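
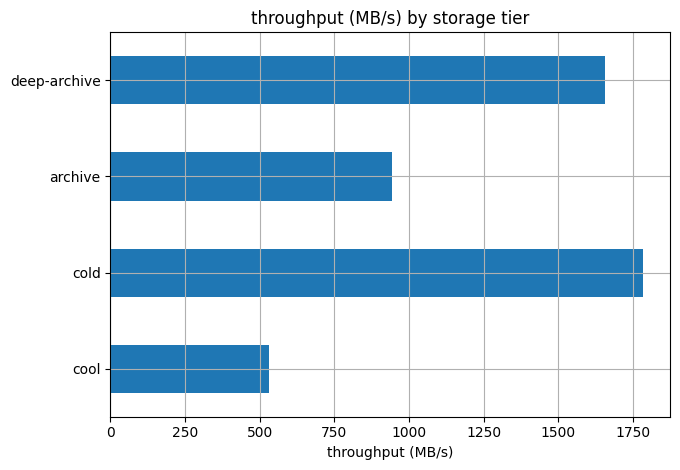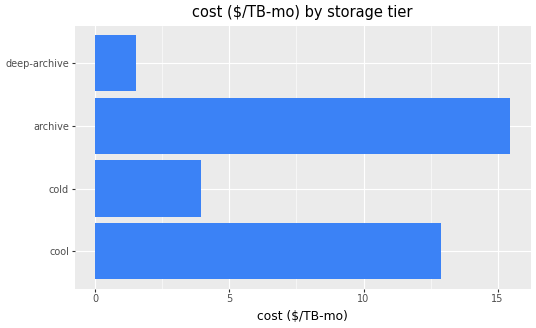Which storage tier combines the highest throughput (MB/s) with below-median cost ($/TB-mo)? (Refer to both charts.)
cold

Chart 2 median cost ($/TB-mo) ≈ 8; below-median storage tiers: cold, deep-archive. Among those, cold has the highest throughput (MB/s) (≈ 1800).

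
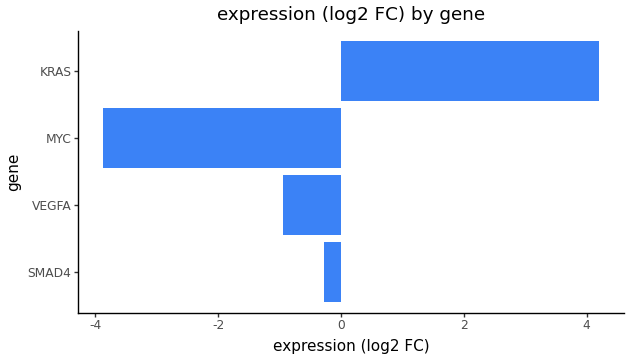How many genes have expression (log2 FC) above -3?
Above -3: SMAD4, VEGFA, KRAS.

3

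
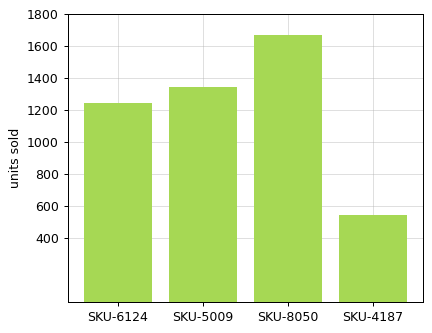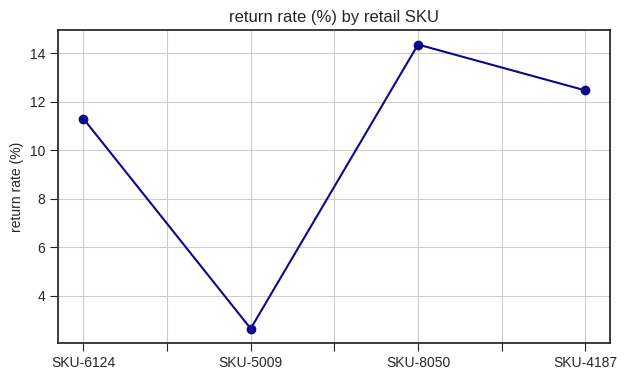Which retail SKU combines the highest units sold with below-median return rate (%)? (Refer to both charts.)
SKU-5009

Chart 2 median return rate (%) ≈ 12; below-median retail SKUs: SKU-6124, SKU-5009. Among those, SKU-5009 has the highest units sold (≈ 1400).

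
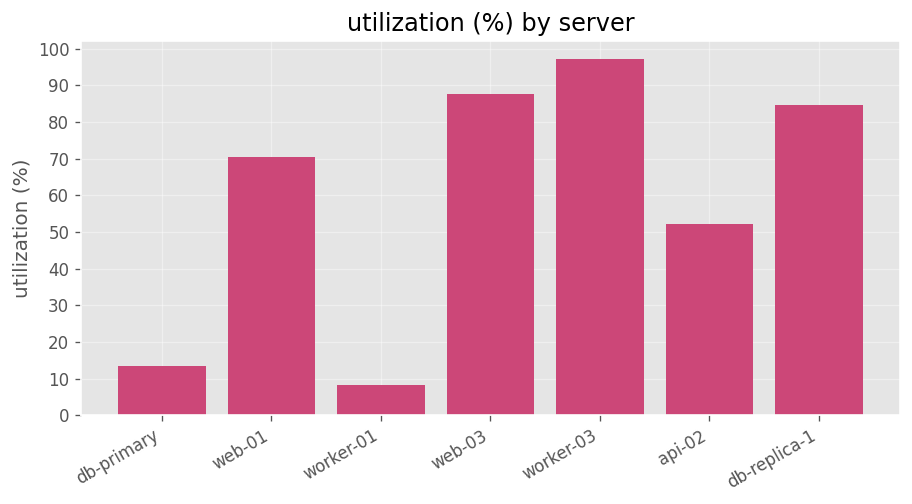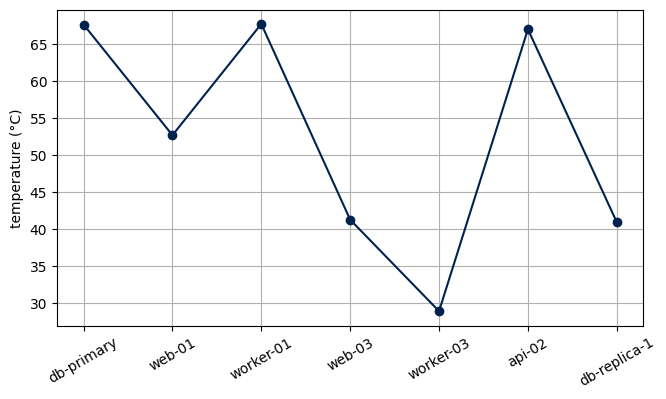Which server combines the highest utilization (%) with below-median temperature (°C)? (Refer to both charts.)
worker-03

Chart 2 median temperature (°C) ≈ 50; below-median servers: web-03, worker-03, db-replica-1. Among those, worker-03 has the highest utilization (%) (≈ 100).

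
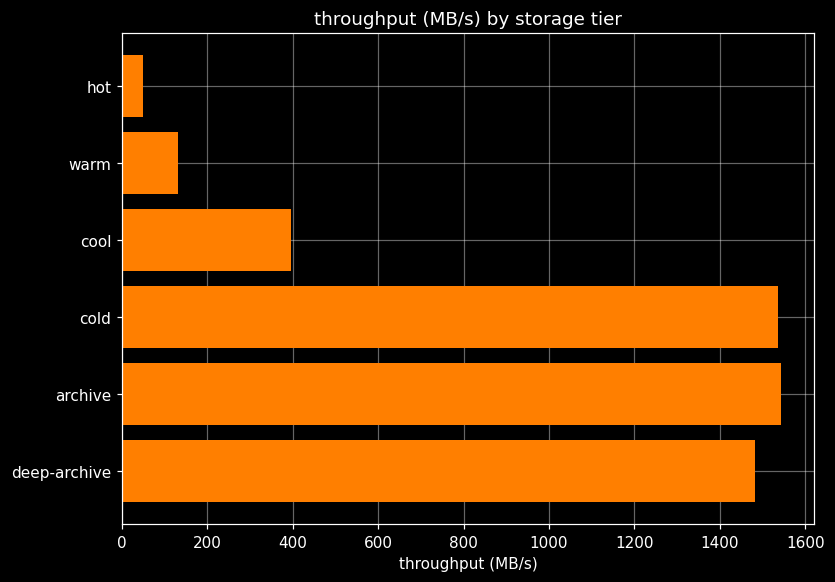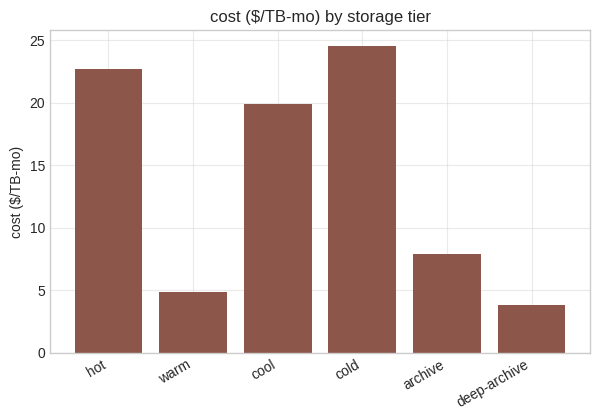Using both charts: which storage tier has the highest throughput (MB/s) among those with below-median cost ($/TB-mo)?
Chart 2 median cost ($/TB-mo) ≈ 15; below-median storage tiers: warm, archive, deep-archive. Among those, archive has the highest throughput (MB/s) (≈ 1600).

archive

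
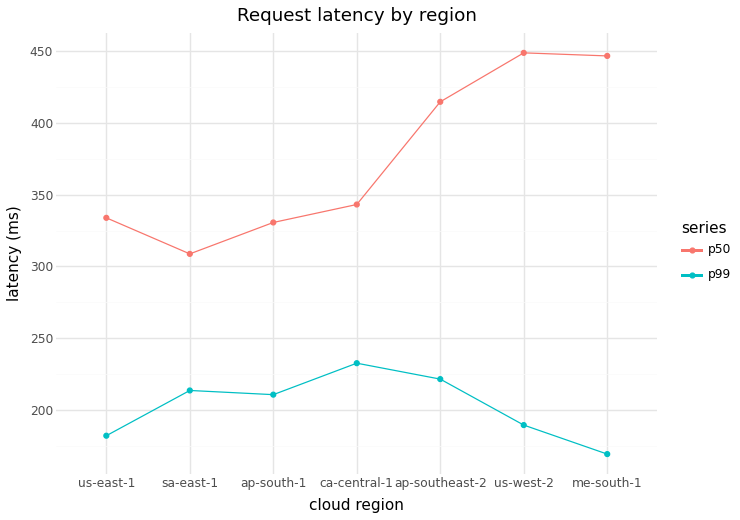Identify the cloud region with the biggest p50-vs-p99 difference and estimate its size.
me-south-1, ≈ 275 ms

me-south-1: p50 ≈ 450, p99 ≈ 175 → gap ≈ 275. Next-largest (us-west-2) is only ≈ 250.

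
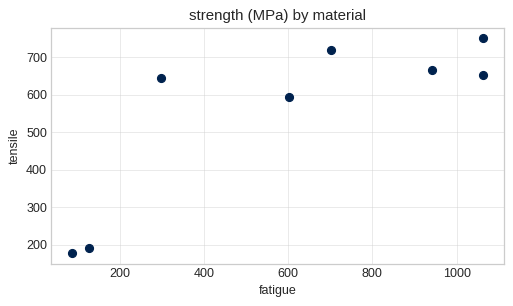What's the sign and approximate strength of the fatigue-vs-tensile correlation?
positive, strong

Points are positively correlated; strong (|r| ≈ 0.8).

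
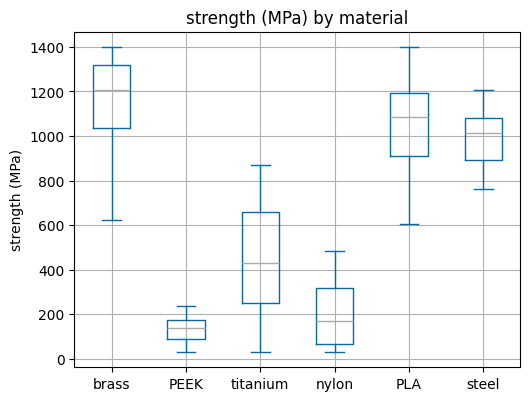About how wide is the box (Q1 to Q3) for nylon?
Q3 ≈ 300, Q1 ≈ 100; IQR ≈ 200.

≈ 200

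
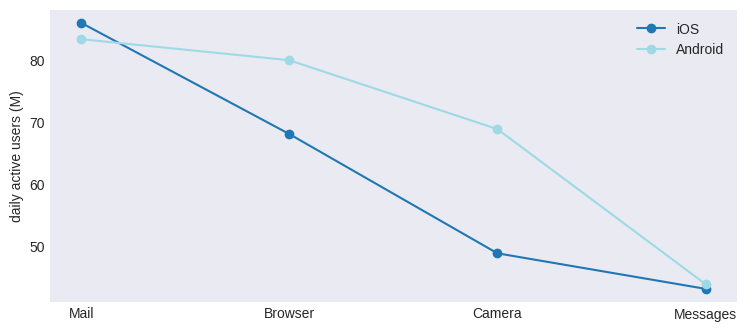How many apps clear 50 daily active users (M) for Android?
3

Above 50: Mail, Browser, Camera.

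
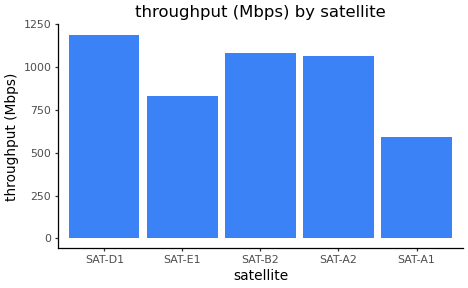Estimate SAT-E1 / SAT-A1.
≈ 1.33×

SAT-E1 ≈ 800, SAT-A1 ≈ 600; 800/600 ≈ 1.33.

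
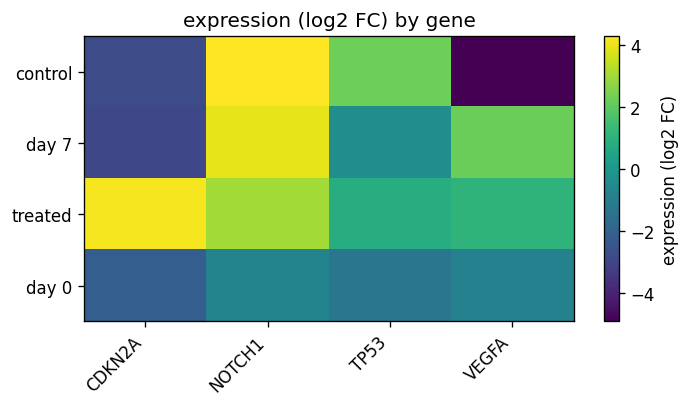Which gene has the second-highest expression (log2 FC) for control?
Top 3 for control: NOTCH1 ≈ 4, TP53 ≈ 2, CDKN2A ≈ -3.

TP53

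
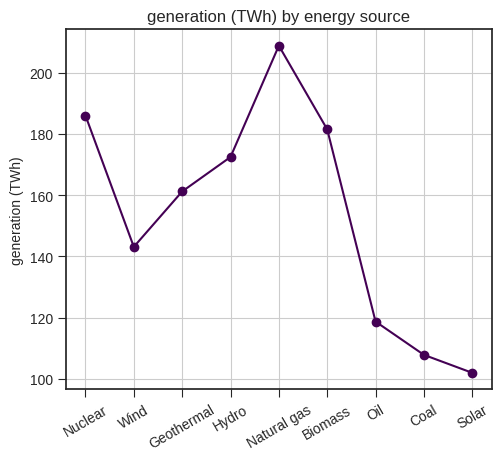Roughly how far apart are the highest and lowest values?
≈ 110

Max Natural gas ≈ 210, min Solar ≈ 100; range ≈ 110.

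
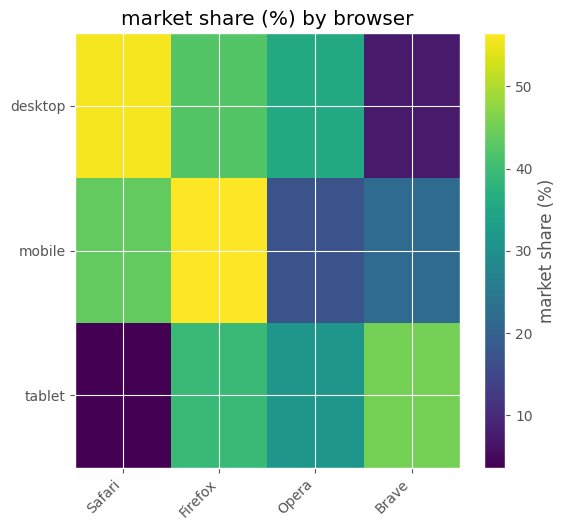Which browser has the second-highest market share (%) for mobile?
Top 3 for mobile: Firefox ≈ 55, Safari ≈ 45, Brave ≈ 20.

Safari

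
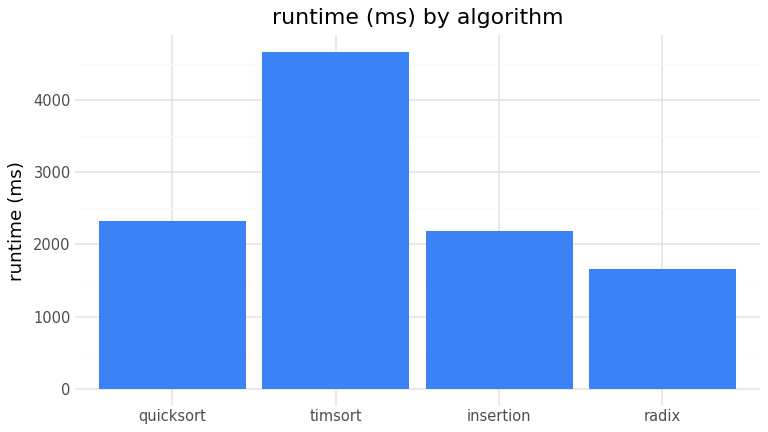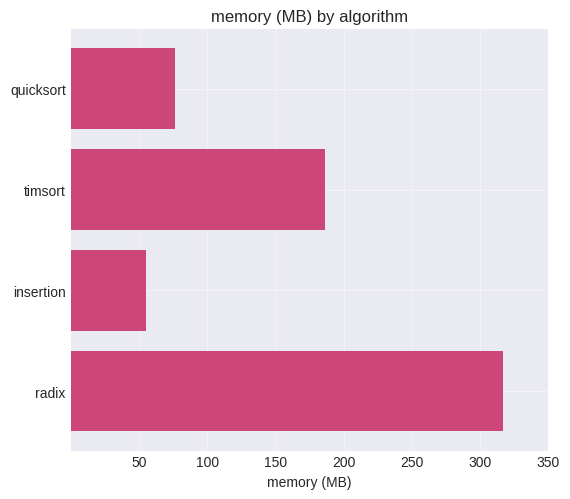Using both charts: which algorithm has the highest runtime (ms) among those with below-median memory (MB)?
Chart 2 median memory (MB) ≈ 150; below-median algorithms: quicksort, insertion. Among those, quicksort has the highest runtime (ms) (≈ 2500).

quicksort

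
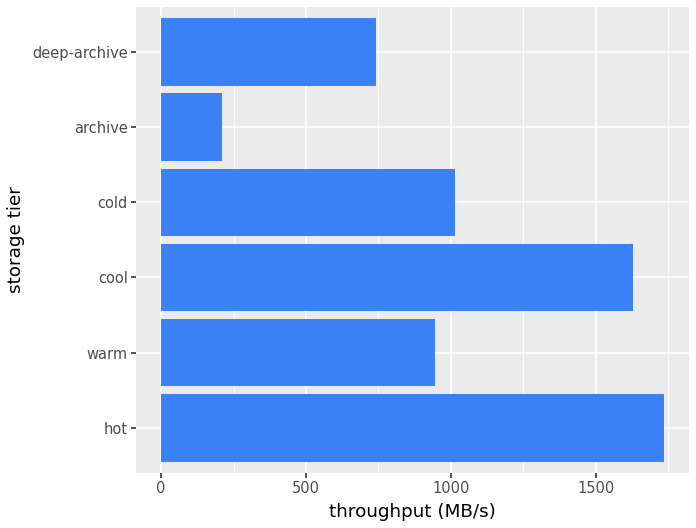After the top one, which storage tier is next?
cool

Top 3: hot ≈ 1800, cool ≈ 1600, cold ≈ 1000.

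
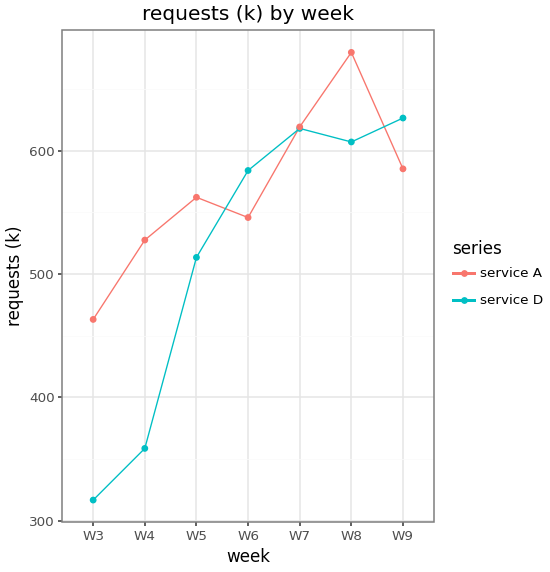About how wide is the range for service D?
≈ 350

Max W9 ≈ 650, min W3 ≈ 300; range ≈ 350.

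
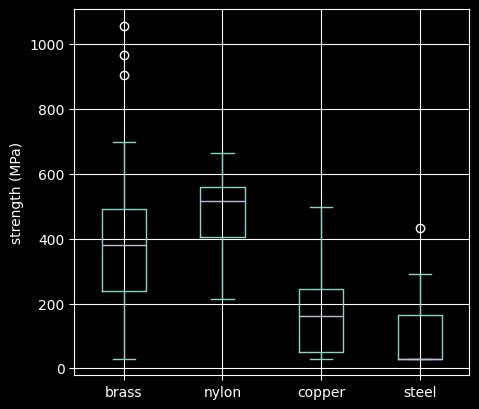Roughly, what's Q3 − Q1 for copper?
≈ 200

Q3 ≈ 250, Q1 ≈ 50; IQR ≈ 200.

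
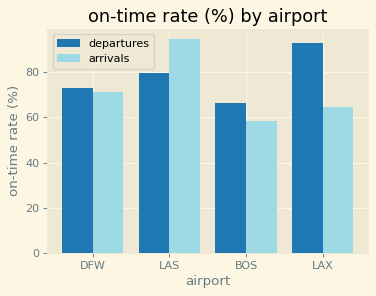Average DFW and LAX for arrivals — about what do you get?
(70 + 60) / 2 ≈ 65.

≈ 65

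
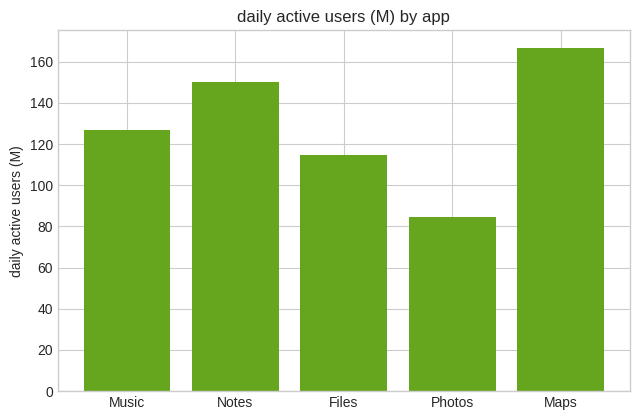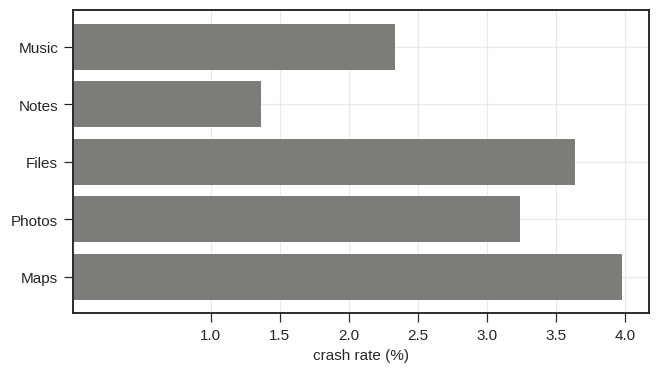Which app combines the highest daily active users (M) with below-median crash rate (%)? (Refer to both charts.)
Notes

Chart 2 median crash rate (%) ≈ 3; below-median apps: Music, Notes. Among those, Notes has the highest daily active users (M) (≈ 160).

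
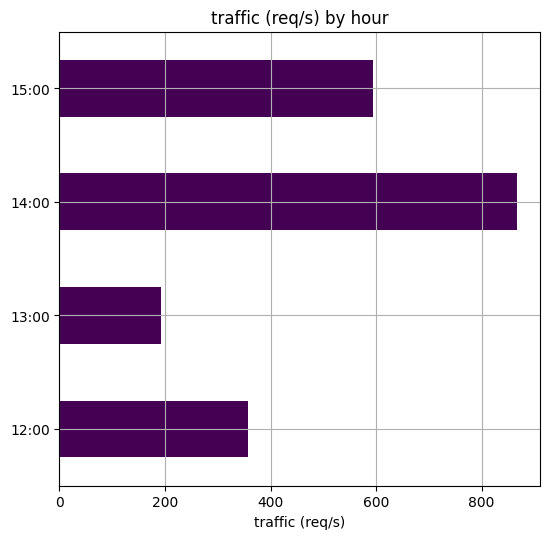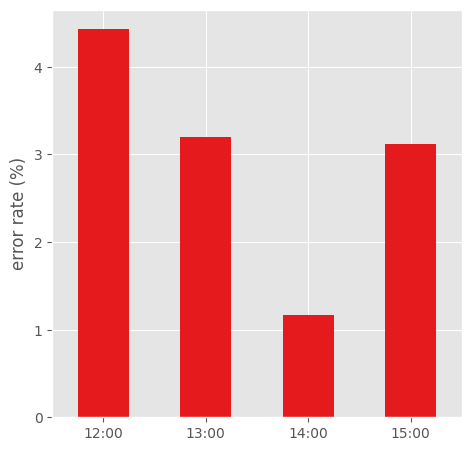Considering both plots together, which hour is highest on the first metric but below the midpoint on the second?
14:00

Chart 2 median error rate (%) ≈ 3; below-median hours: 14:00, 15:00. Among those, 14:00 has the highest traffic (req/s) (≈ 900).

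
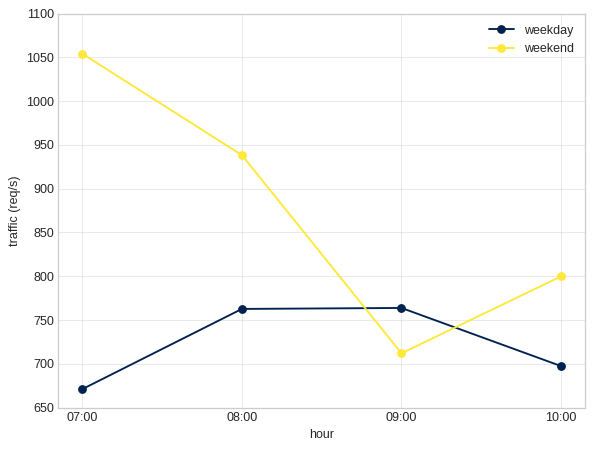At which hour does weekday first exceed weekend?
08:00: weekday ≈ 750 vs weekend ≈ 950 (not yet); 09:00: weekday ≈ 750 vs weekend ≈ 700 (first crossover).

09:00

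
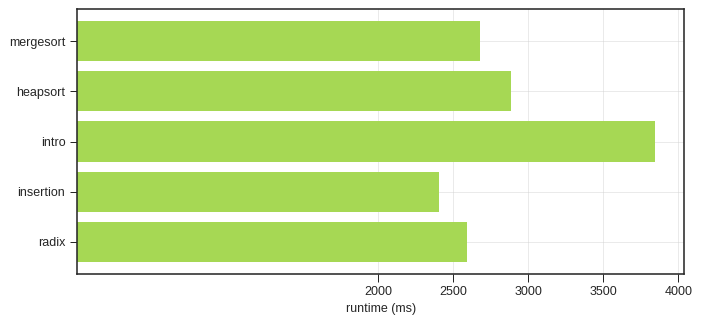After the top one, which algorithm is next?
Top 3: intro ≈ 4000, heapsort ≈ 3000, mergesort ≈ 2500.

heapsort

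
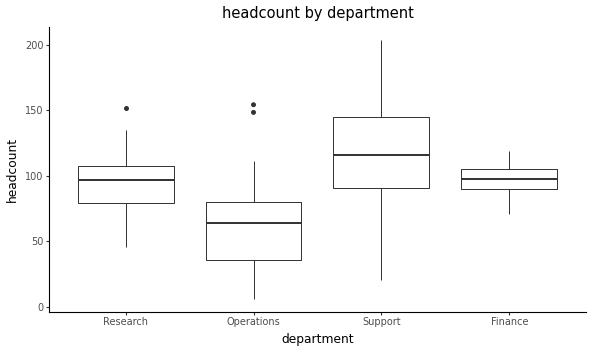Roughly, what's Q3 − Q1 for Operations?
Q3 ≈ 80, Q1 ≈ 40; IQR ≈ 40.

≈ 40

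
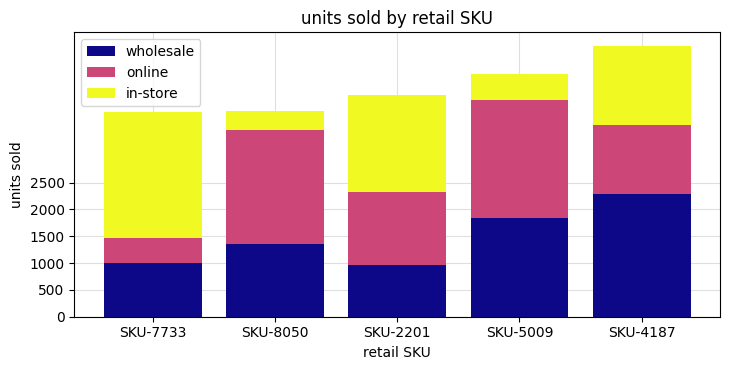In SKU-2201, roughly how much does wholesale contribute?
≈ 1000

wholesale top ≈ 1000, bottom ≈ 0; segment ≈ 1000.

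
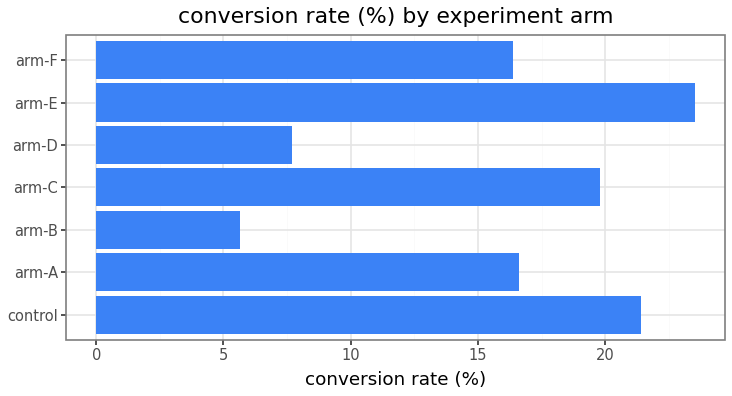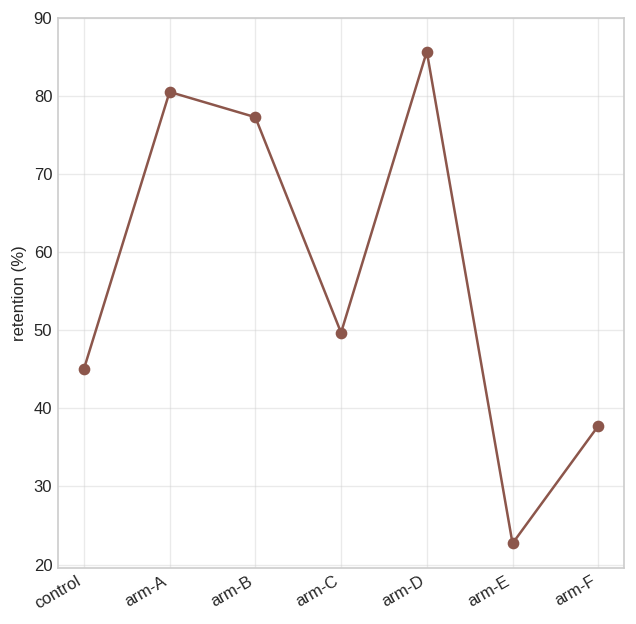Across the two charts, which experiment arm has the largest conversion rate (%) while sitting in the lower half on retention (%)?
Chart 2 median retention (%) ≈ 50; below-median experiment arms: control, arm-E, arm-F. Among those, arm-E has the highest conversion rate (%) (≈ 25).

arm-E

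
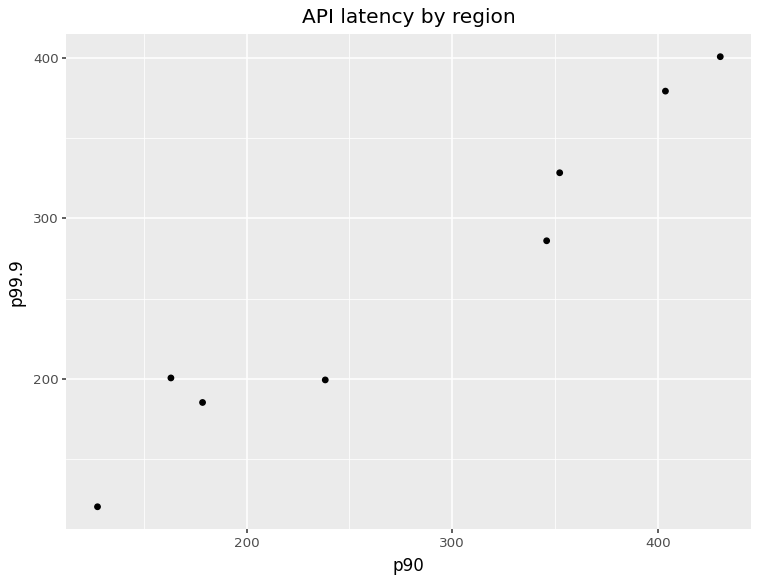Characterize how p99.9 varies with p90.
positive, strong

Points are positively correlated; strong (|r| ≈ 1.0).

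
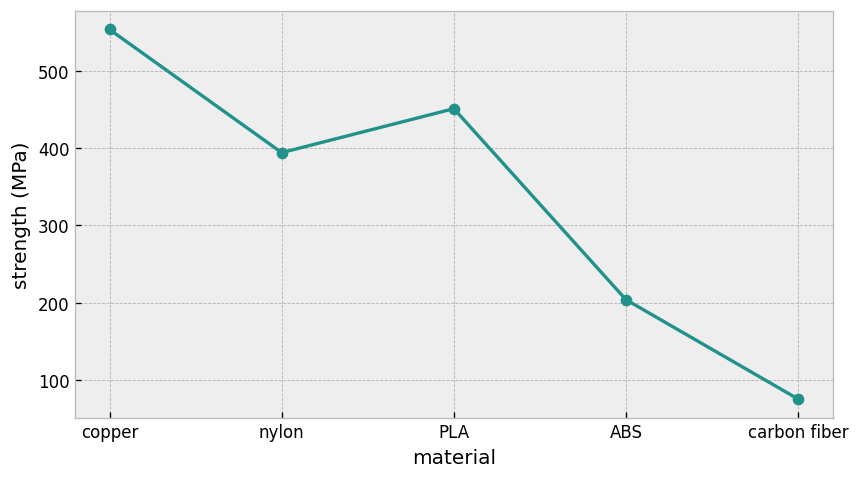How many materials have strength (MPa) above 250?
Above 250: copper, nylon, PLA.

3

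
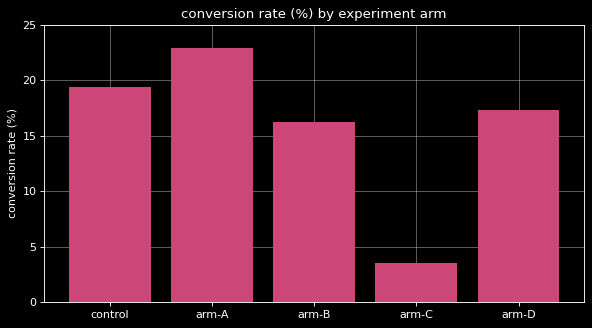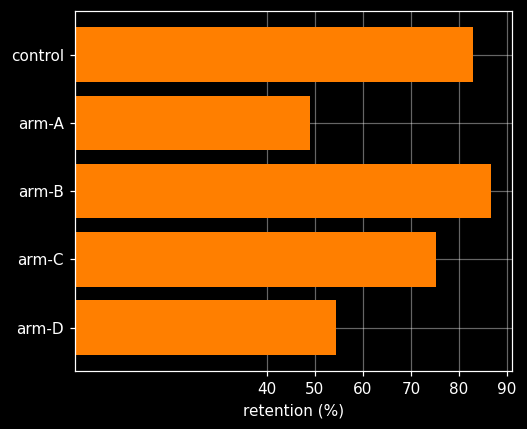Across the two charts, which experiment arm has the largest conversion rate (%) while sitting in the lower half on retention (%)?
Chart 2 median retention (%) ≈ 80; below-median experiment arms: arm-A, arm-D. Among those, arm-A has the highest conversion rate (%) (≈ 25).

arm-A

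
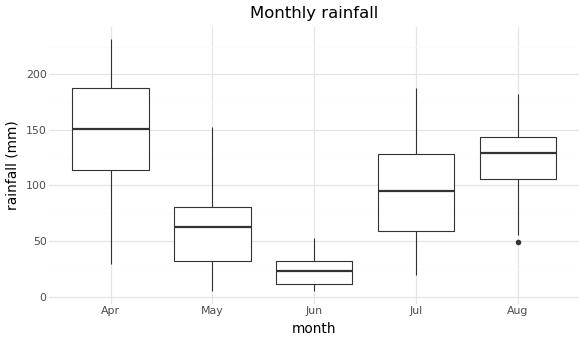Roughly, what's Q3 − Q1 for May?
Q3 ≈ 80, Q1 ≈ 40; IQR ≈ 40.

≈ 40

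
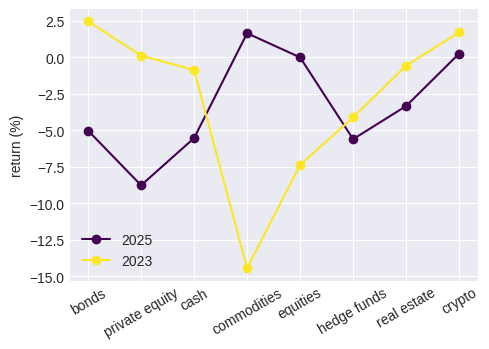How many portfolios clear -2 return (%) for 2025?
Above -2: commodities, equities, crypto.

3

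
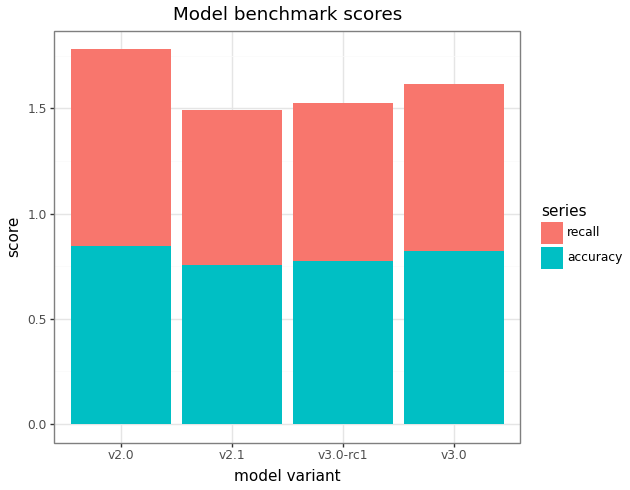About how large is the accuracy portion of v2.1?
≈ 0.8

accuracy top ≈ 0.8, bottom ≈ 0.0; segment ≈ 0.8.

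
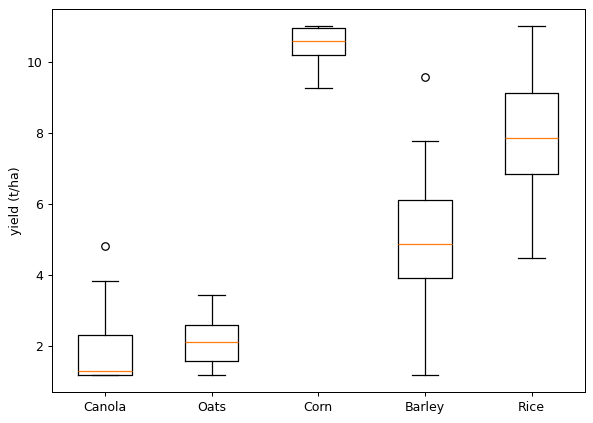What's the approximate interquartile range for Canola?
≈ 1

Q3 ≈ 2, Q1 ≈ 1; IQR ≈ 1.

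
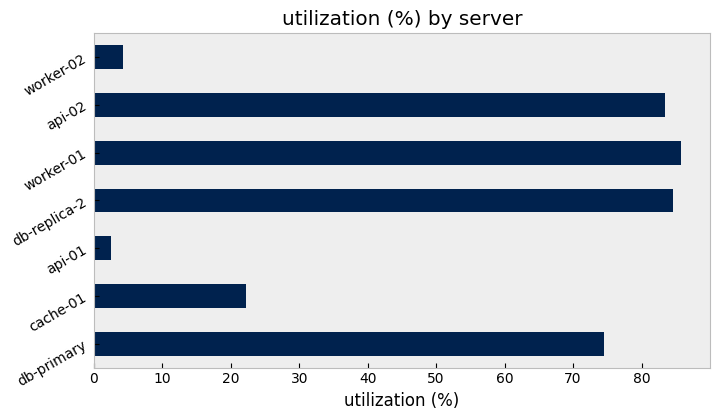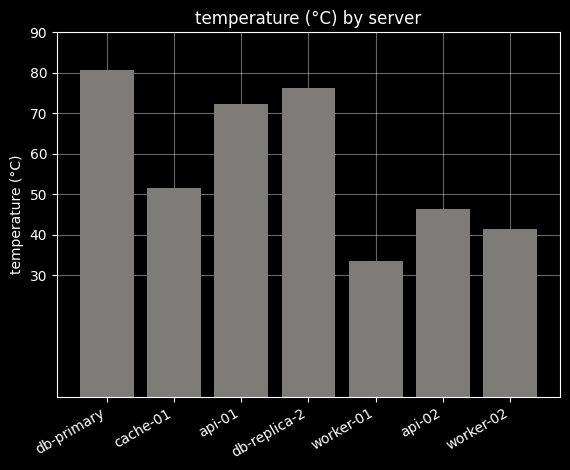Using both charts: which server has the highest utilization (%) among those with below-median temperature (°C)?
Chart 2 median temperature (°C) ≈ 50; below-median servers: worker-01, api-02, worker-02. Among those, worker-01 has the highest utilization (%) (≈ 90).

worker-01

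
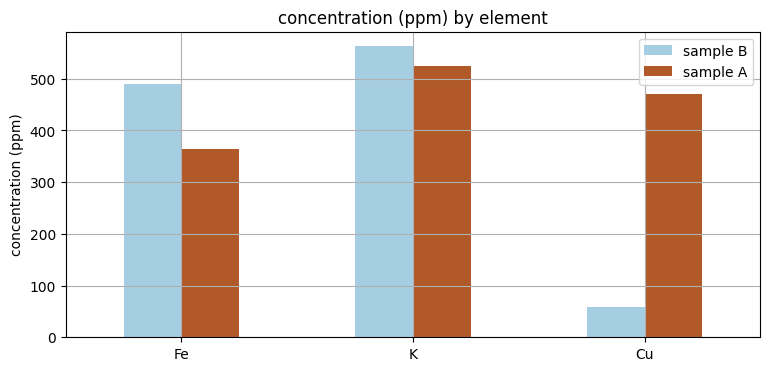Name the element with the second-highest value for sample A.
Top 3 for sample A: K ≈ 550, Cu ≈ 450, Fe ≈ 350.

Cu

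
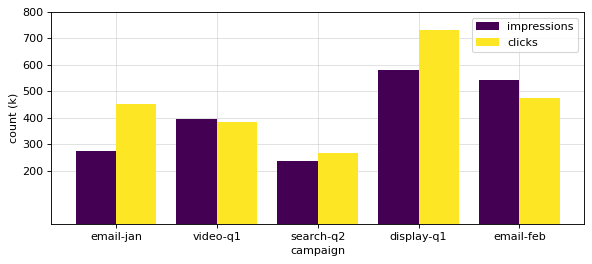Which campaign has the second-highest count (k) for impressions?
Top 3 for impressions: display-q1 ≈ 600, email-feb ≈ 500, video-q1 ≈ 400.

email-feb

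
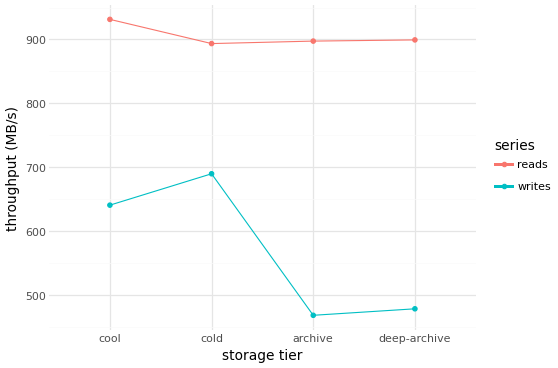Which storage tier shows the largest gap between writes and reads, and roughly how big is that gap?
archive: writes ≈ 450, reads ≈ 900 → gap ≈ 450. Next-largest (deep-archive) is only ≈ 400.

archive, ≈ 450 MB/s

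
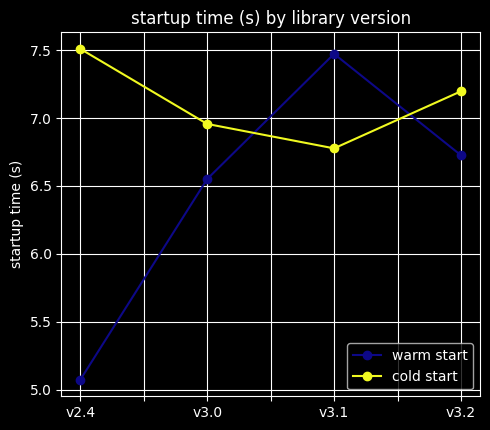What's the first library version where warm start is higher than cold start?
v3.0: warm start ≈ 6.5 vs cold start ≈ 7.0 (not yet); v3.1: warm start ≈ 7.5 vs cold start ≈ 7.0 (first crossover).

v3.1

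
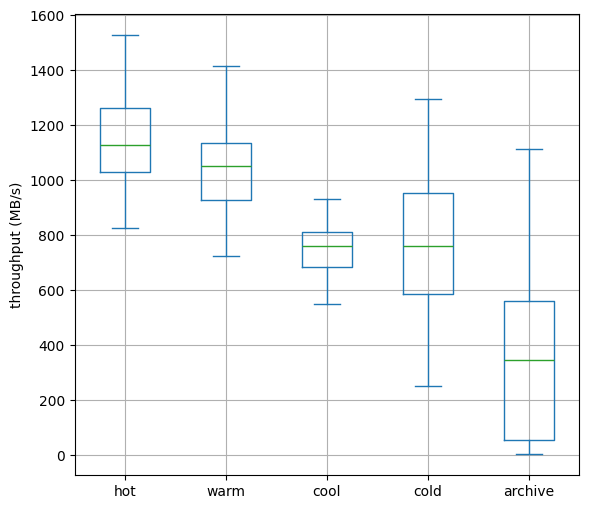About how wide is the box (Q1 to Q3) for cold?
Q3 ≈ 1000, Q1 ≈ 600; IQR ≈ 400.

≈ 400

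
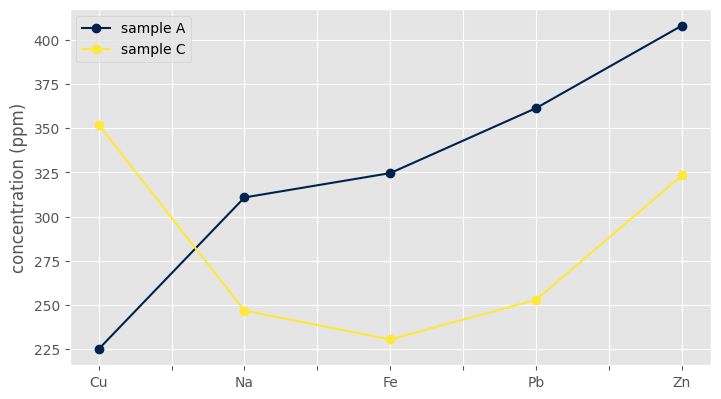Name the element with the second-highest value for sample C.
Top 3 for sample C: Cu ≈ 360, Zn ≈ 320, Pb ≈ 260.

Zn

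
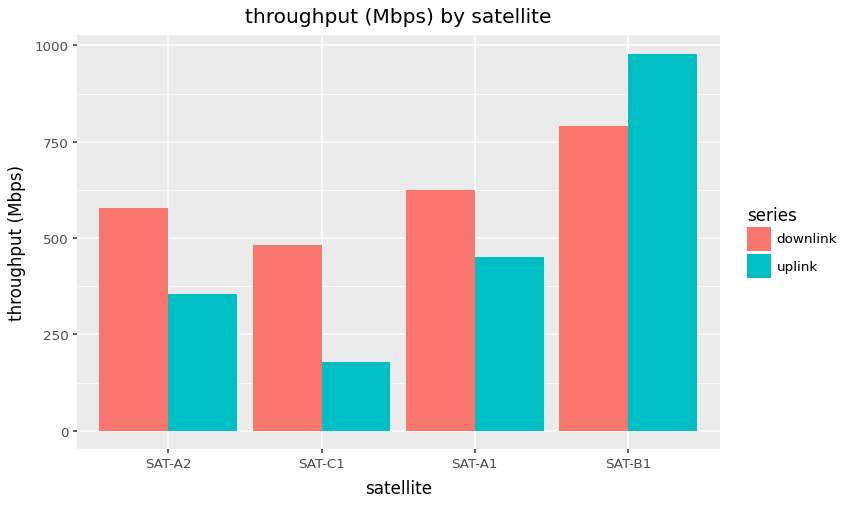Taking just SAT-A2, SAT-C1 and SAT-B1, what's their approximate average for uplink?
≈ 533

(400 + 200 + 1000) / 3 ≈ 533.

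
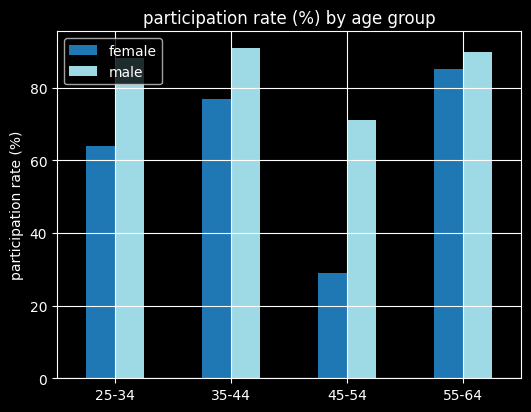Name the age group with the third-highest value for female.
Top 4 for female: 55-64 ≈ 90, 35-44 ≈ 80, 25-34 ≈ 60, 45-54 ≈ 30.

25-34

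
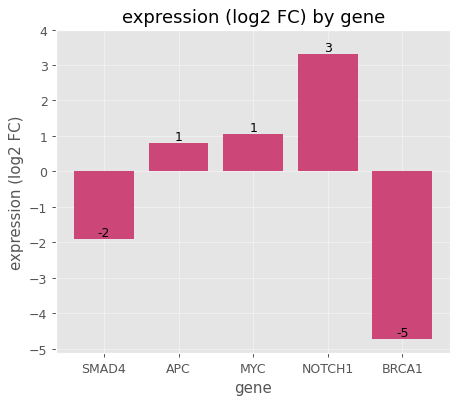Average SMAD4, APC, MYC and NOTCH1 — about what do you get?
(-2 + 1 + 1 + 3) / 4 ≈ 1.

≈ 1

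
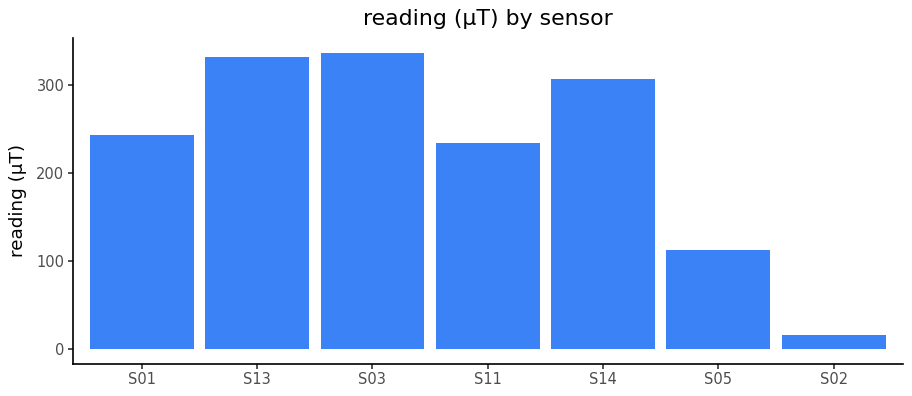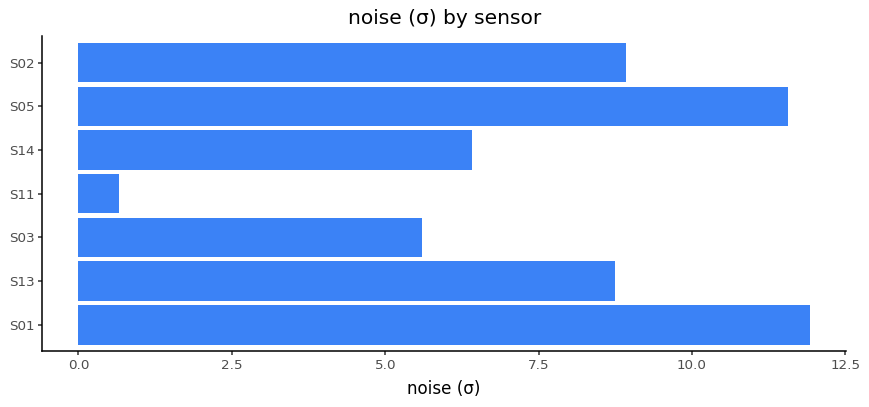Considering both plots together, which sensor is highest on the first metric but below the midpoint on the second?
S03

Chart 2 median noise (σ) ≈ 8; below-median sensors: S03, S11, S14. Among those, S03 has the highest reading (µT) (≈ 350).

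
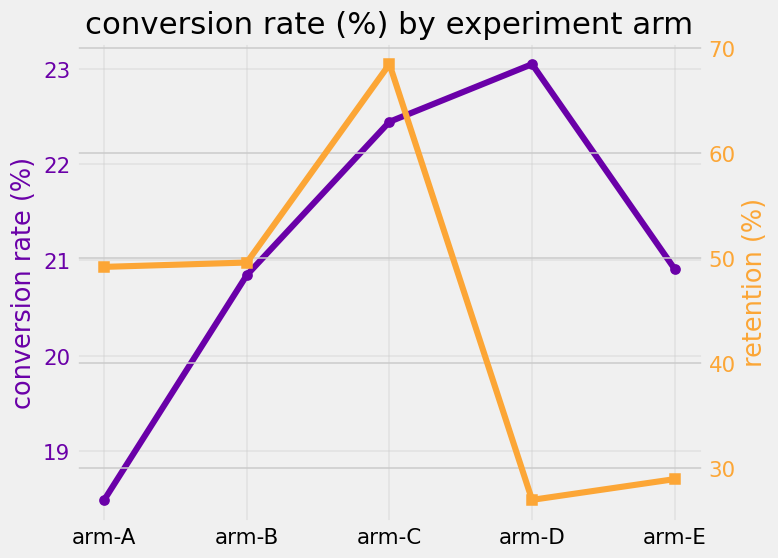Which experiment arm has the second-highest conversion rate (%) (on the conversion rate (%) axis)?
arm-C

Top 3 (on the conversion rate (%) axis): arm-D ≈ 23.0, arm-C ≈ 22.5, arm-E ≈ 21.0.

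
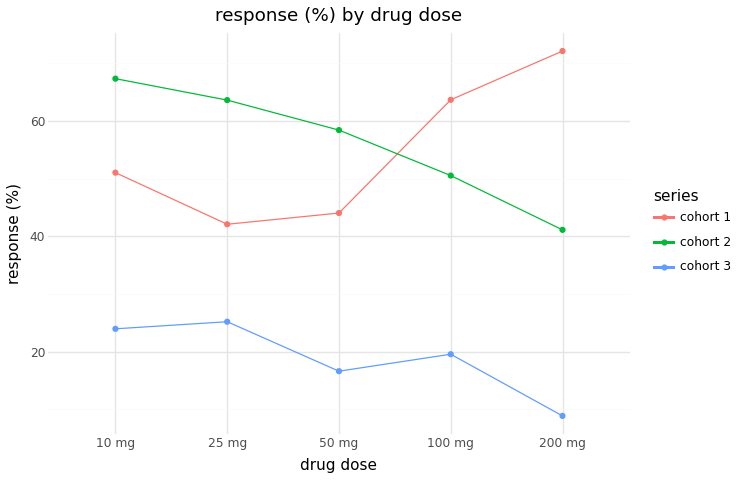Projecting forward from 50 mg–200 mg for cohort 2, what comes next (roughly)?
Last three: 60, 50, 40 → slope ≈ -10/step → next ≈ 30.

≈ 30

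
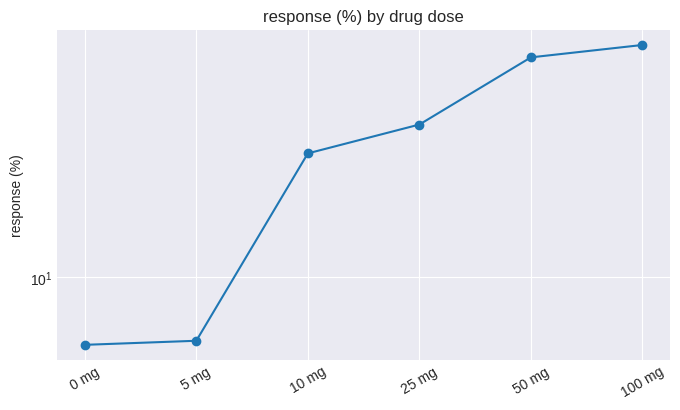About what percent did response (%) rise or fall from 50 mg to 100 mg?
≈ +11.1%

50 mg ≈ 45, 100 mg ≈ 50; (50 − 45) / 45 ≈ +11.1%.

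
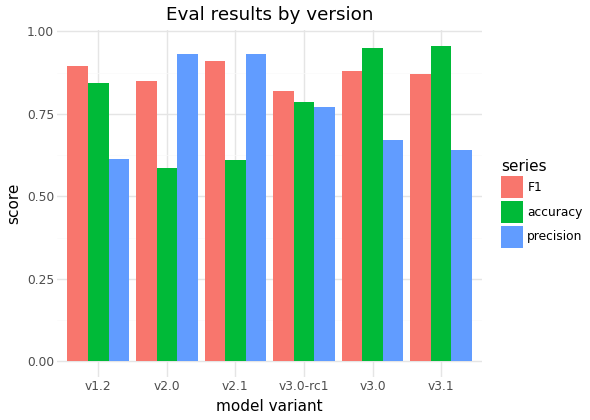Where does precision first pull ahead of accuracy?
v2.0

v1.2: precision ≈ 0.6 vs accuracy ≈ 0.8 (not yet); v2.0: precision ≈ 0.9 vs accuracy ≈ 0.6 (first crossover).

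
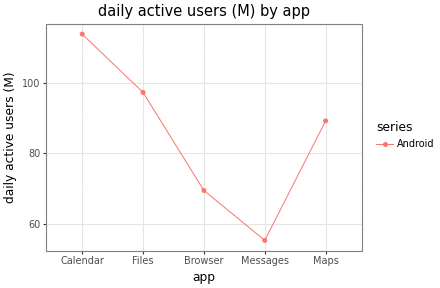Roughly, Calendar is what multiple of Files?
Calendar ≈ 115, Files ≈ 95; 115/95 ≈ 1.21.

≈ 1.21×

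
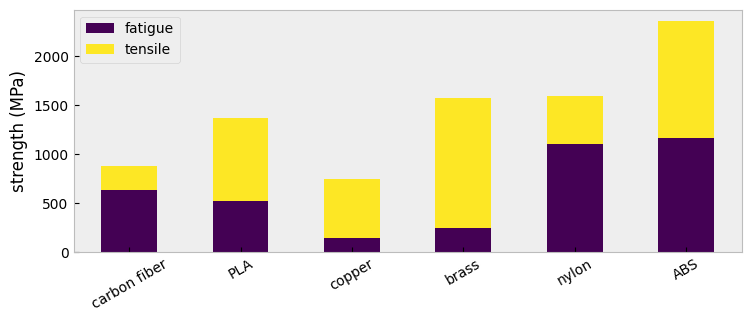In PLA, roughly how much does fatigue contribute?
≈ 600

fatigue top ≈ 600, bottom ≈ 0; segment ≈ 600.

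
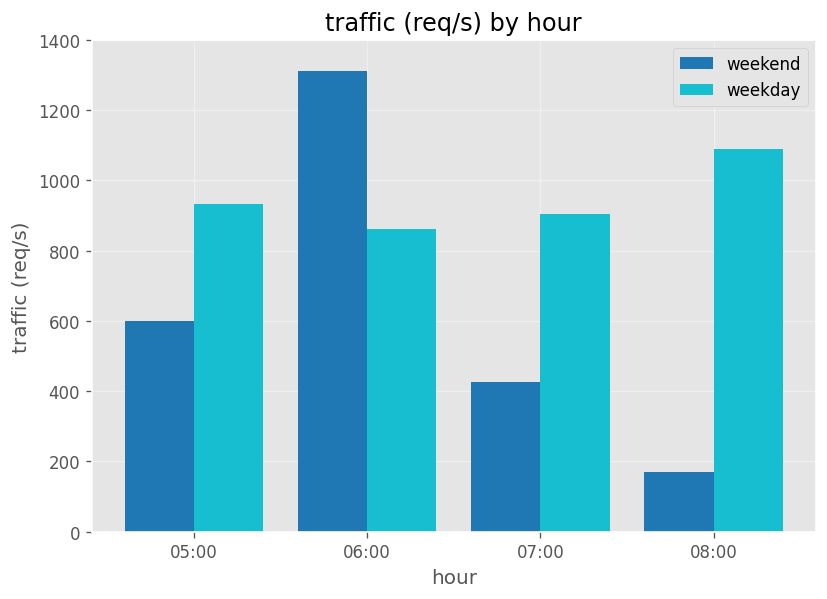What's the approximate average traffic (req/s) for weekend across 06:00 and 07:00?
≈ 900

(1400 + 400) / 2 ≈ 900.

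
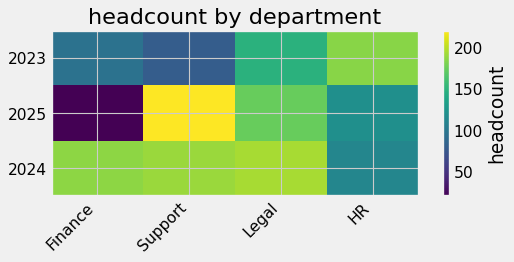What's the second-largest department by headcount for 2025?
Top 3 for 2025: Support ≈ 220, Legal ≈ 180, HR ≈ 120.

Legal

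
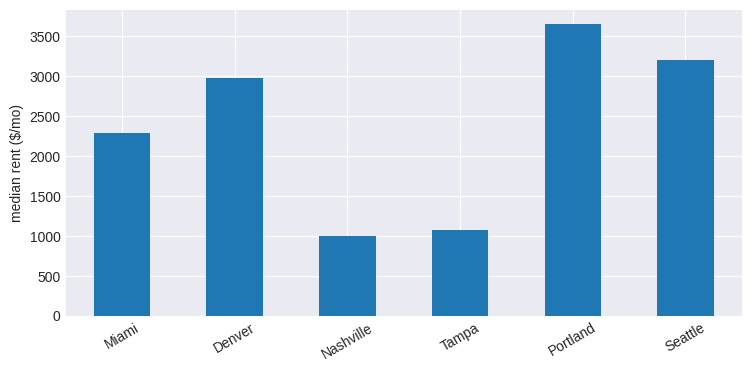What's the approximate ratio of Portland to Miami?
Portland ≈ 3500, Miami ≈ 2500; 3500/2500 ≈ 1.4.

≈ 1.4×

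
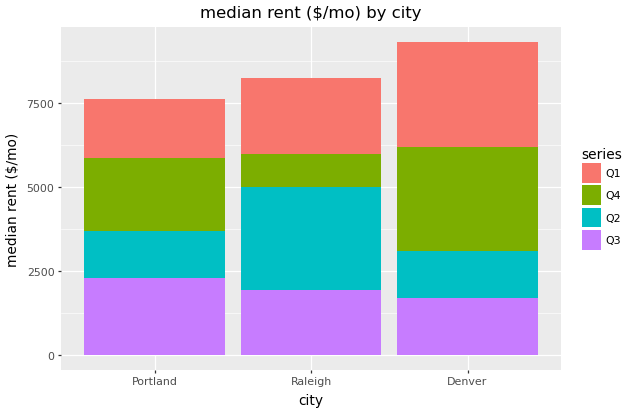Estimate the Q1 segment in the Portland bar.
Q1 top ≈ 8000, bottom ≈ 6000; segment ≈ 2000.

≈ 2000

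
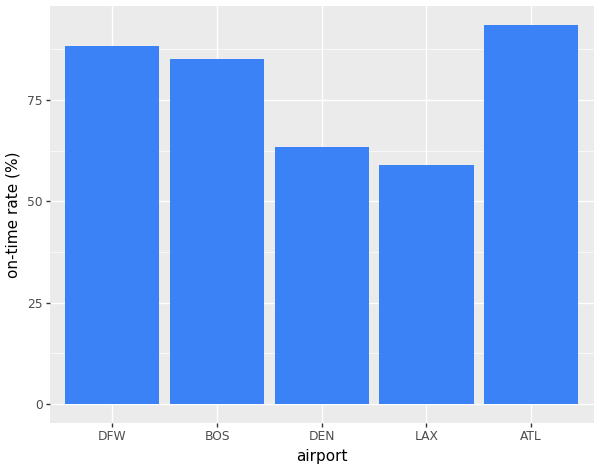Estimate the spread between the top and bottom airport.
Max ATL ≈ 90, min LAX ≈ 60; range ≈ 30.

≈ 30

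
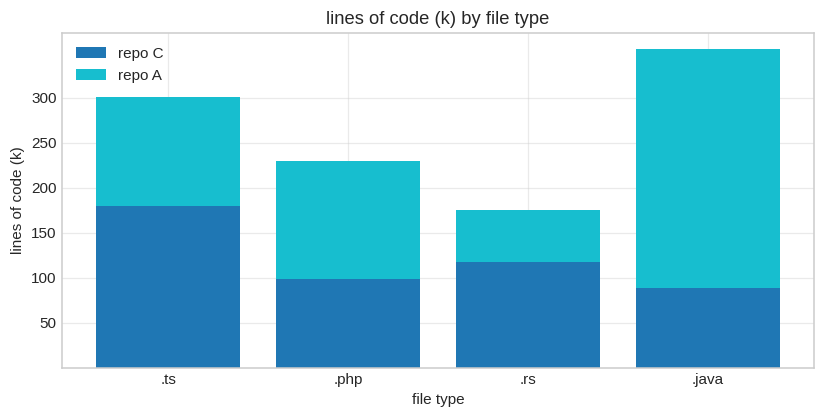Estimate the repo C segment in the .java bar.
≈ 100

repo C top ≈ 100, bottom ≈ 0; segment ≈ 100.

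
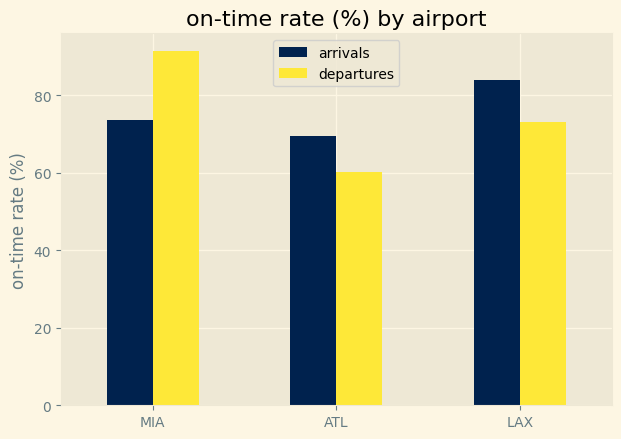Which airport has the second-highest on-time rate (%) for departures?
Top 3 for departures: MIA ≈ 90, LAX ≈ 70, ATL ≈ 60.

LAX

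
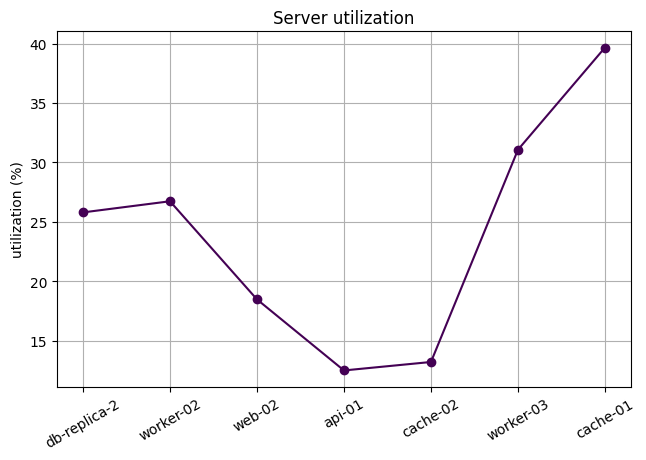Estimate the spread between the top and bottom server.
Max cache-01 ≈ 40, min api-01 ≈ 15; range ≈ 25.

≈ 25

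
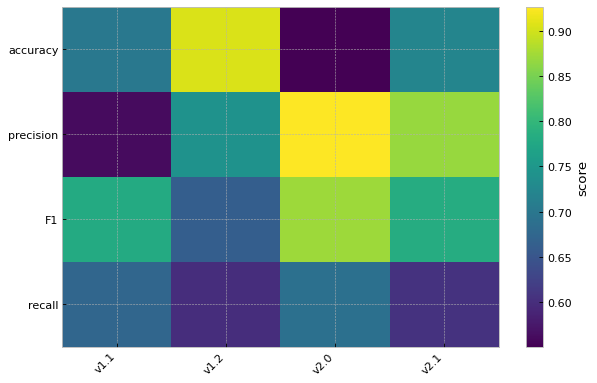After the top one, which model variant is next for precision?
v2.1

Top 3 for precision: v2.0 ≈ 0.95, v2.1 ≈ 0.85, v1.2 ≈ 0.75.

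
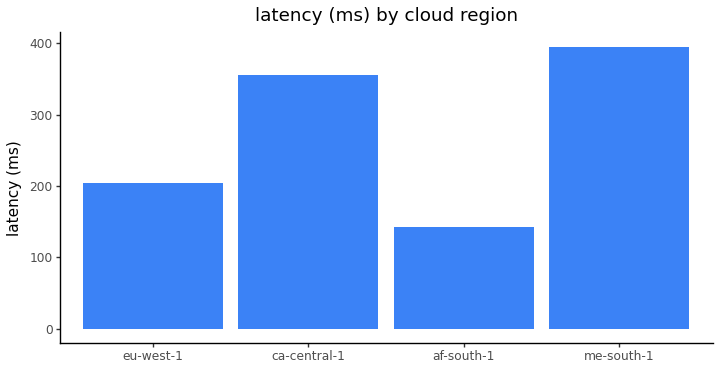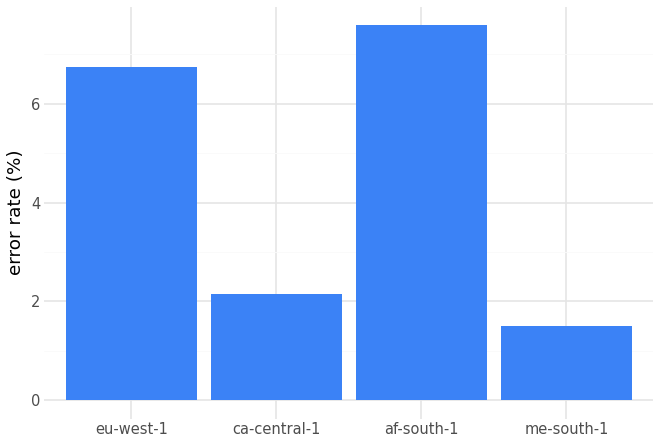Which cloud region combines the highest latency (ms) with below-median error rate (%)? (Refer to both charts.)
me-south-1

Chart 2 median error rate (%) ≈ 4; below-median cloud regions: ca-central-1, me-south-1. Among those, me-south-1 has the highest latency (ms) (≈ 400).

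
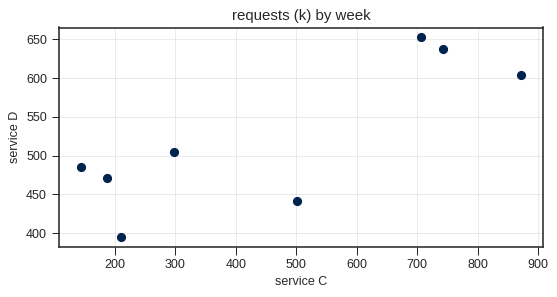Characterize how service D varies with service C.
positive, strong

Points are positively correlated; strong (|r| ≈ 0.8).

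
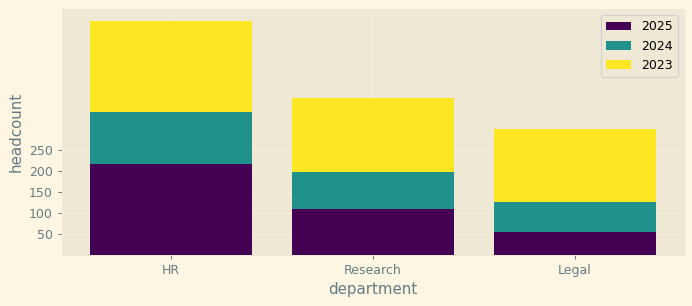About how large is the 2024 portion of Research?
≈ 100

2024 top ≈ 200, bottom ≈ 100; segment ≈ 100.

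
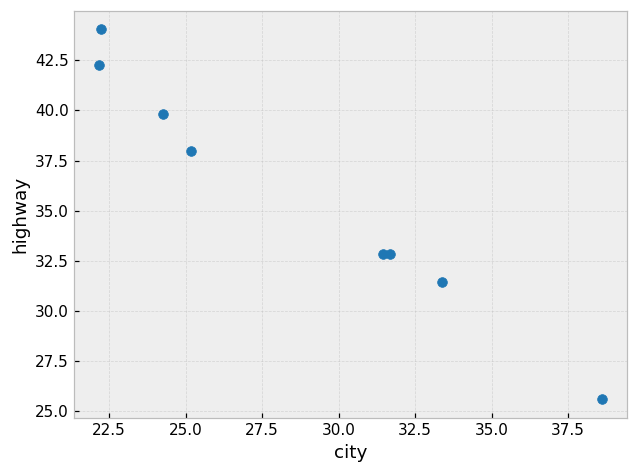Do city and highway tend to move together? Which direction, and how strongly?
Points are negatively correlated; strong (|r| ≈ 1.0).

negative, strong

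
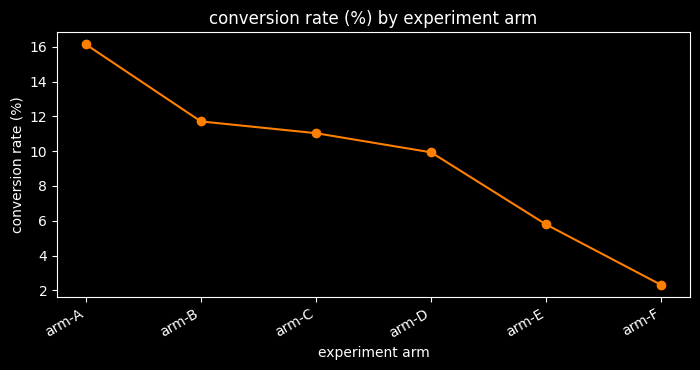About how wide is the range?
Max arm-A ≈ 16, min arm-F ≈ 2; range ≈ 14.

≈ 14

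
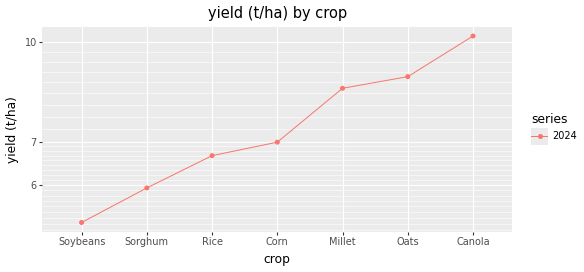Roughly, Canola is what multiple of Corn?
≈ 1.43×

Canola ≈ 10.0, Corn ≈ 7.0; 10.0/7.0 ≈ 1.43.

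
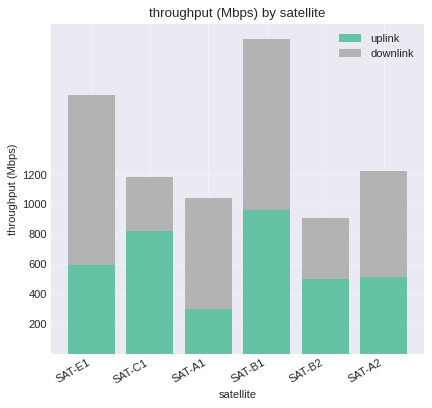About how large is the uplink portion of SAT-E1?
uplink top ≈ 600, bottom ≈ 0; segment ≈ 600.

≈ 600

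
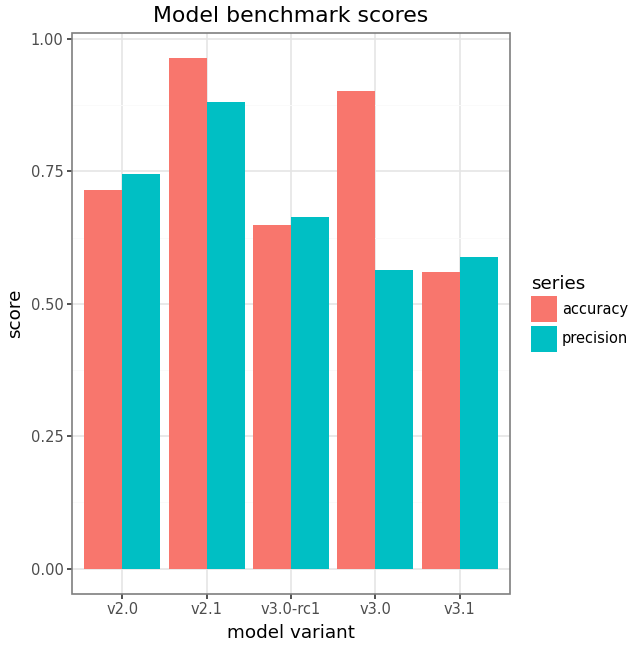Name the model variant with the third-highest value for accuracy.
Top 4 for accuracy: v2.1 ≈ 1.0, v3.0 ≈ 0.9, v2.0 ≈ 0.7, v3.0-rc1 ≈ 0.6.

v2.0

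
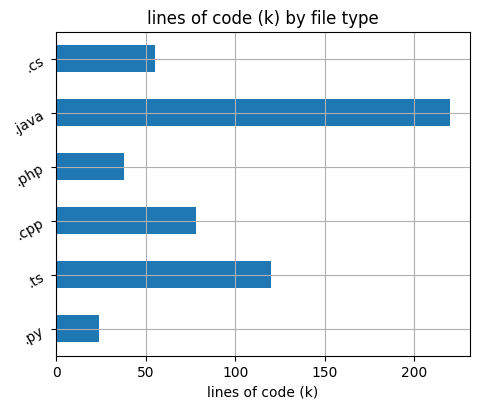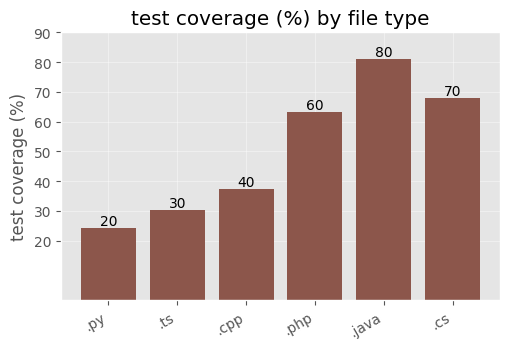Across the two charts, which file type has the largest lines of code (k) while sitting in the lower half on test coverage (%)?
Chart 2 median test coverage (%) ≈ 50; below-median file types: .py, .ts, .cpp. Among those, .ts has the highest lines of code (k) (≈ 125).

.ts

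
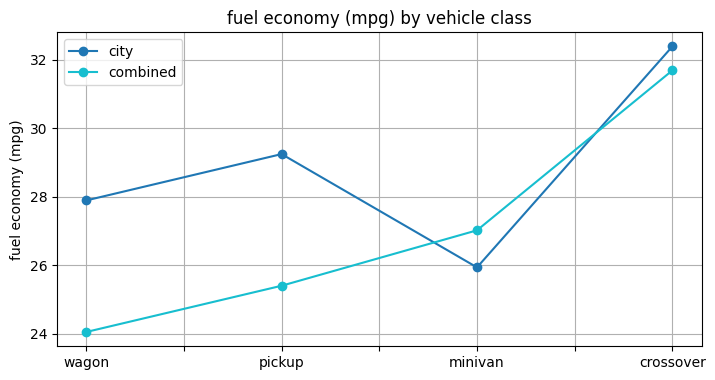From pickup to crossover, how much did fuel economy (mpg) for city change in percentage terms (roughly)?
pickup ≈ 29, crossover ≈ 32; (32 − 29) / 29 ≈ +10.3%.

≈ +10.3%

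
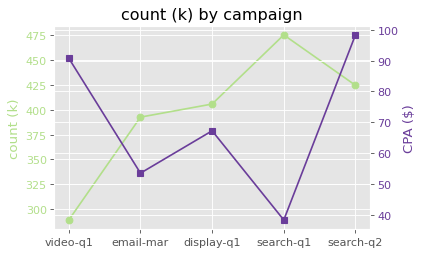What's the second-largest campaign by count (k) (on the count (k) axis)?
Top 3 (on the count (k) axis): search-q1 ≈ 480, search-q2 ≈ 420, display-q1 ≈ 400.

search-q2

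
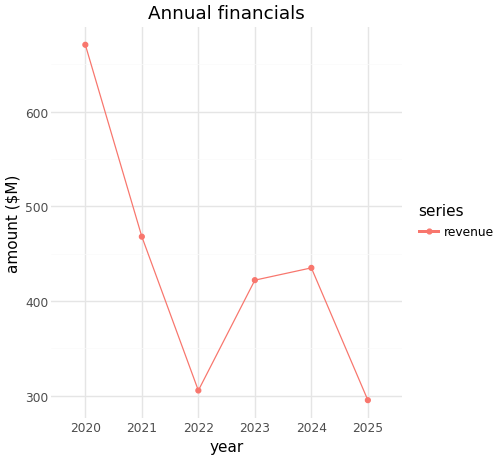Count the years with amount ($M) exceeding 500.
1

Above 500: 2020.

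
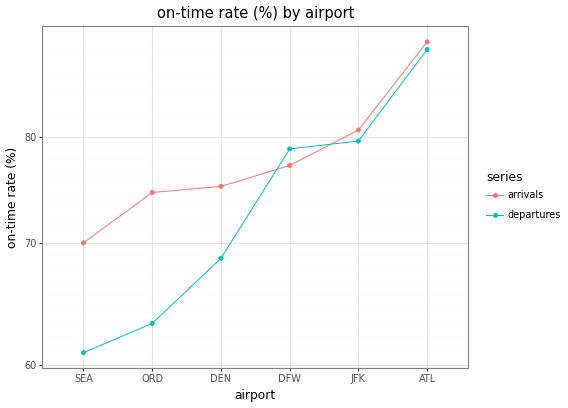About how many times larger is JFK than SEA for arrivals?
JFK ≈ 80, SEA ≈ 70; 80/70 ≈ 1.14.

≈ 1.14×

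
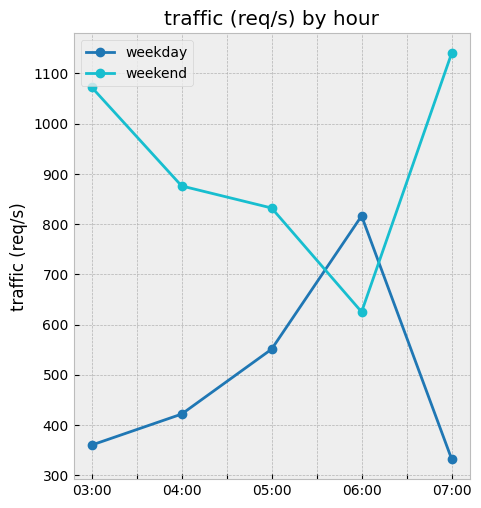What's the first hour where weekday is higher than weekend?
06:00

05:00: weekday ≈ 600 vs weekend ≈ 800 (not yet); 06:00: weekday ≈ 800 vs weekend ≈ 600 (first crossover).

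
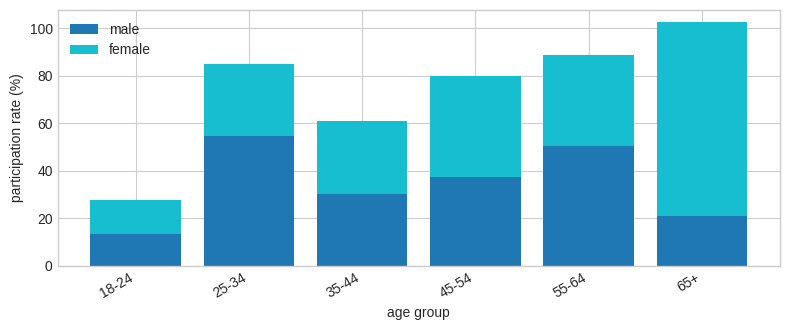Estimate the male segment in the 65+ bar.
male top ≈ 20, bottom ≈ 0; segment ≈ 20.

≈ 20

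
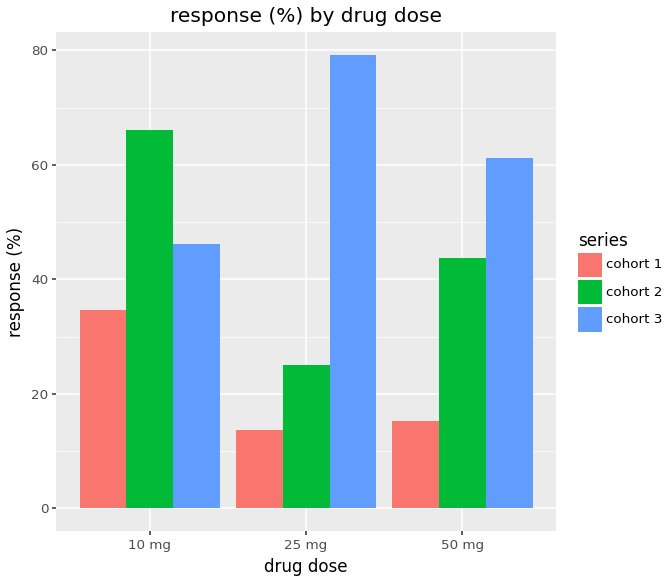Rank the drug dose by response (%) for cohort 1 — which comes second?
Top 3 for cohort 1: 10 mg ≈ 30, 50 mg ≈ 20, 25 mg ≈ 10.

50 mg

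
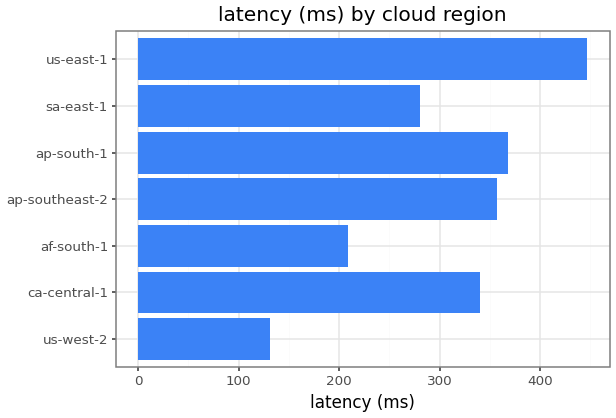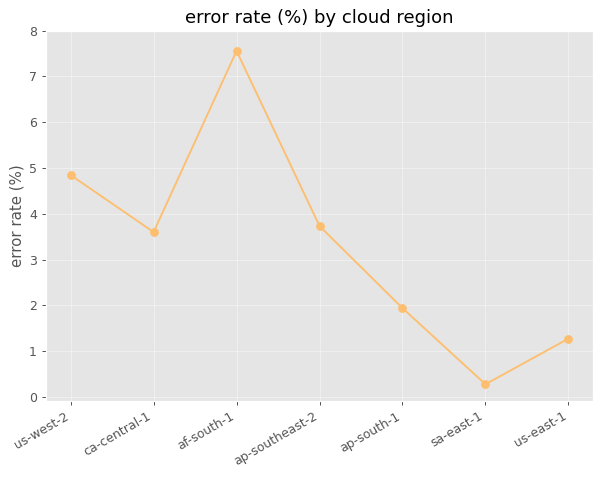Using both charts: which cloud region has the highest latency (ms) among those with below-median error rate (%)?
us-east-1

Chart 2 median error rate (%) ≈ 4; below-median cloud regions: ap-south-1, sa-east-1, us-east-1. Among those, us-east-1 has the highest latency (ms) (≈ 450).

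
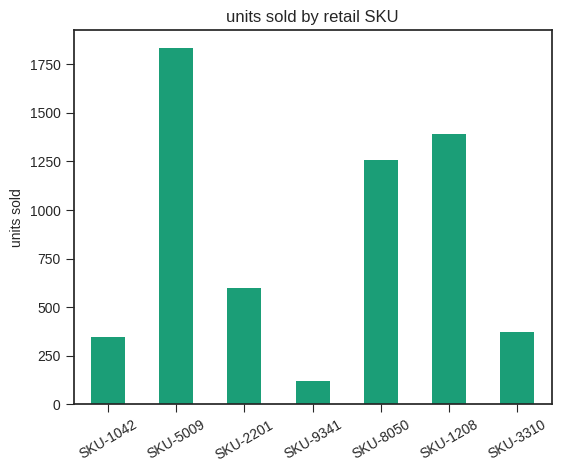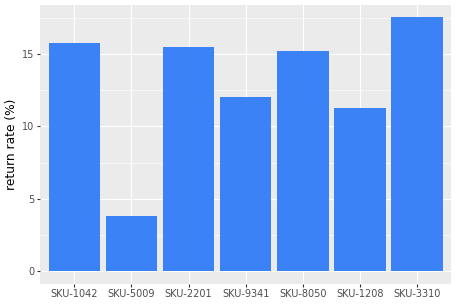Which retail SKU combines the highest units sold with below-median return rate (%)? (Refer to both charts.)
Chart 2 median return rate (%) ≈ 16; below-median retail SKUs: SKU-5009, SKU-9341, SKU-1208. Among those, SKU-5009 has the highest units sold (≈ 1800).

SKU-5009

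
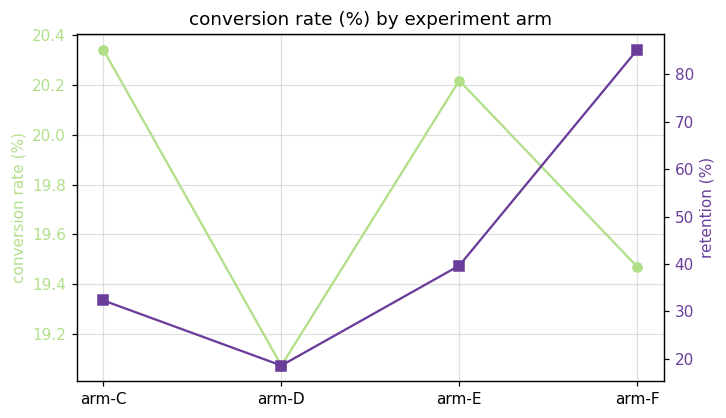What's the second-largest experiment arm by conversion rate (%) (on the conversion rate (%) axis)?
Top 3 (on the conversion rate (%) axis): arm-C ≈ 20.4, arm-E ≈ 20.2, arm-F ≈ 19.4.

arm-E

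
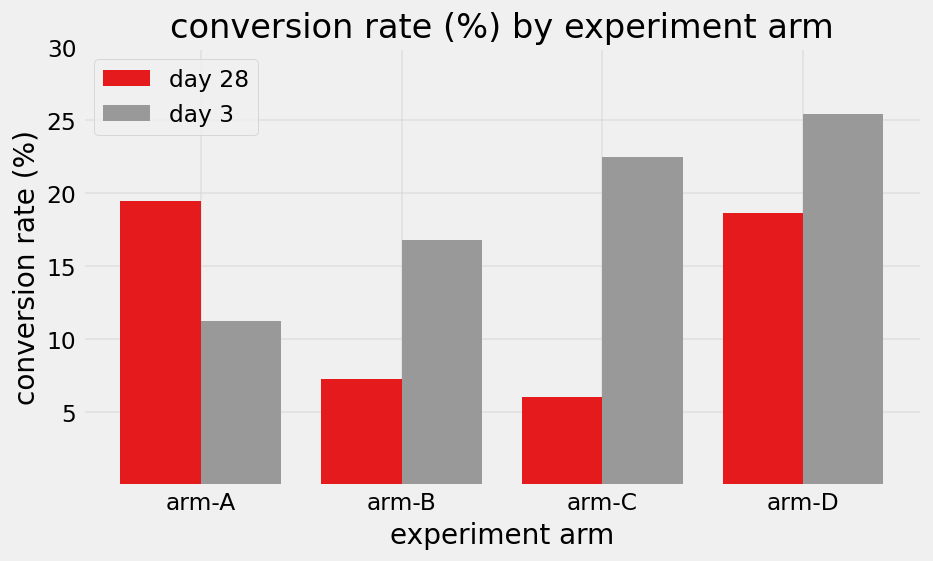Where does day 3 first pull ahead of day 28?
arm-B

arm-A: day 3 ≈ 10 vs day 28 ≈ 20 (not yet); arm-B: day 3 ≈ 15 vs day 28 ≈ 5 (first crossover).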